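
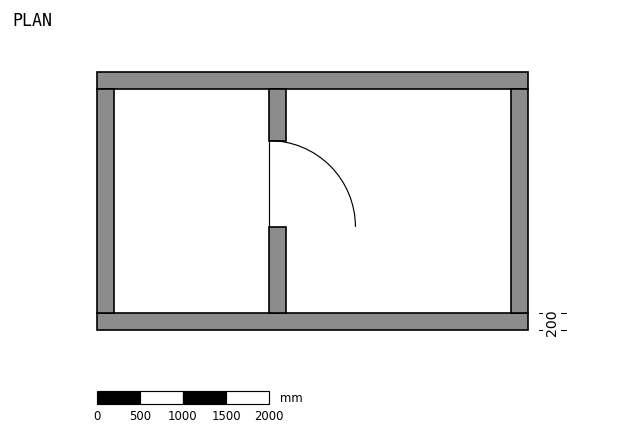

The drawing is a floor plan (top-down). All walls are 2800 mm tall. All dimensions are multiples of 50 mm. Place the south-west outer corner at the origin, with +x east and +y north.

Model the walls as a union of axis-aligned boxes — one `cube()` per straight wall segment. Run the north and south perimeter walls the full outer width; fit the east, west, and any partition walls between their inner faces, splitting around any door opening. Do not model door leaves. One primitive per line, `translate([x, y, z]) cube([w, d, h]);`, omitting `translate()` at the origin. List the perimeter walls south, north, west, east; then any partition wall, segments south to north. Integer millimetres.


cube([5000, 200, 2800]);
translate([0, 2800, 0]) cube([5000, 200, 2800]);
translate([0, 200, 0]) cube([200, 2600, 2800]);
translate([4800, 200, 0]) cube([200, 2600, 2800]);
translate([2000, 200, 0]) cube([200, 1000, 2800]);
translate([2000, 2200, 0]) cube([200, 600, 2800]);


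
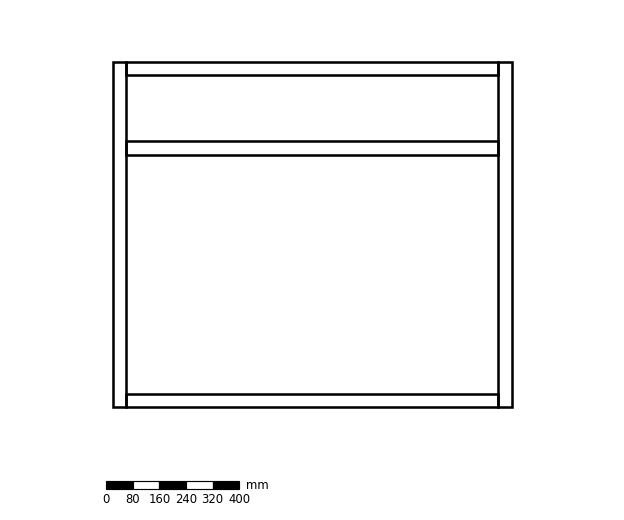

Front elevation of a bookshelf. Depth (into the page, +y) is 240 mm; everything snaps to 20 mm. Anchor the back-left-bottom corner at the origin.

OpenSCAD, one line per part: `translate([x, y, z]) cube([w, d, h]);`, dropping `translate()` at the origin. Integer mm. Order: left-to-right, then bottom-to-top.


cube([40, 240, 1040]);
translate([40, 0, 0]) cube([1120, 240, 40]);
translate([40, 0, 760]) cube([1120, 240, 40]);
translate([40, 0, 1000]) cube([1120, 240, 40]);
translate([1160, 0, 0]) cube([40, 240, 1040]);


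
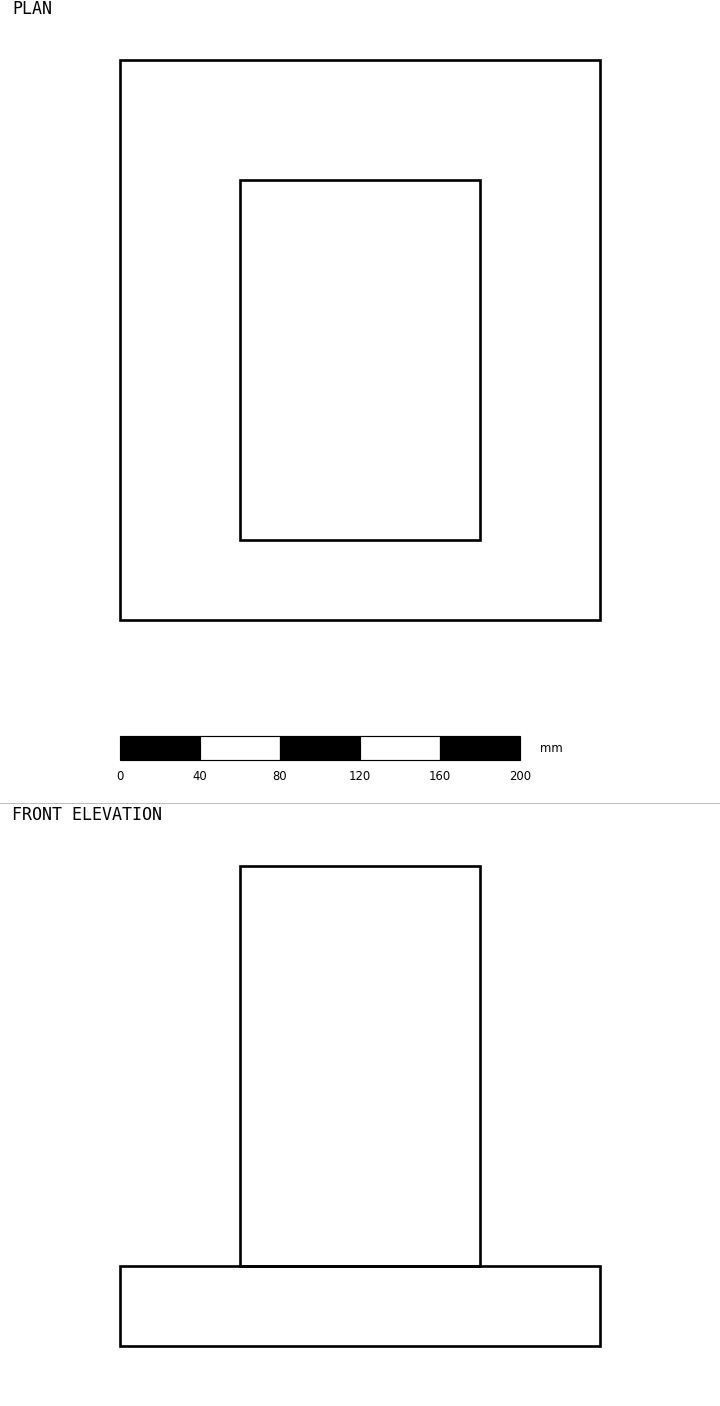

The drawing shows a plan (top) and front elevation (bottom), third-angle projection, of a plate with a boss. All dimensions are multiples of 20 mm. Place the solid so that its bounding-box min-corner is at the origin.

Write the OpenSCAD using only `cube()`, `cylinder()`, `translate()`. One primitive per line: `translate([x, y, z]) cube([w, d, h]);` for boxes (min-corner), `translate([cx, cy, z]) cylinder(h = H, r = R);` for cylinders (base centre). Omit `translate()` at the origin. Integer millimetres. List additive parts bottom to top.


cube([240, 280, 40]);
translate([60, 40, 40]) cube([120, 180, 200]);


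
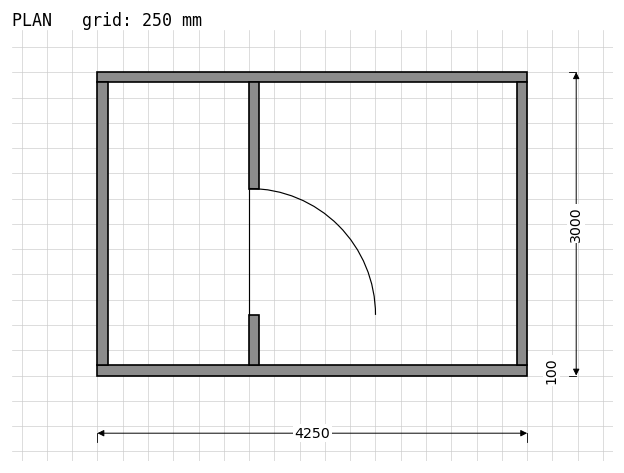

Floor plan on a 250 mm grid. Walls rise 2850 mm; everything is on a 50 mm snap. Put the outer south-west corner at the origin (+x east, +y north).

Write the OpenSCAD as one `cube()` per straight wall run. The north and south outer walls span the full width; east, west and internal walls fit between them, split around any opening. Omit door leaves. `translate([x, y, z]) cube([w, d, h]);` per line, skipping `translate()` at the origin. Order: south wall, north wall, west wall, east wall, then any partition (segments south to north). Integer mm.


cube([4250, 100, 2850]);
translate([0, 2900, 0]) cube([4250, 100, 2850]);
translate([0, 100, 0]) cube([100, 2800, 2850]);
translate([4150, 100, 0]) cube([100, 2800, 2850]);
translate([1500, 100, 0]) cube([100, 500, 2850]);
translate([1500, 1850, 0]) cube([100, 1050, 2850]);


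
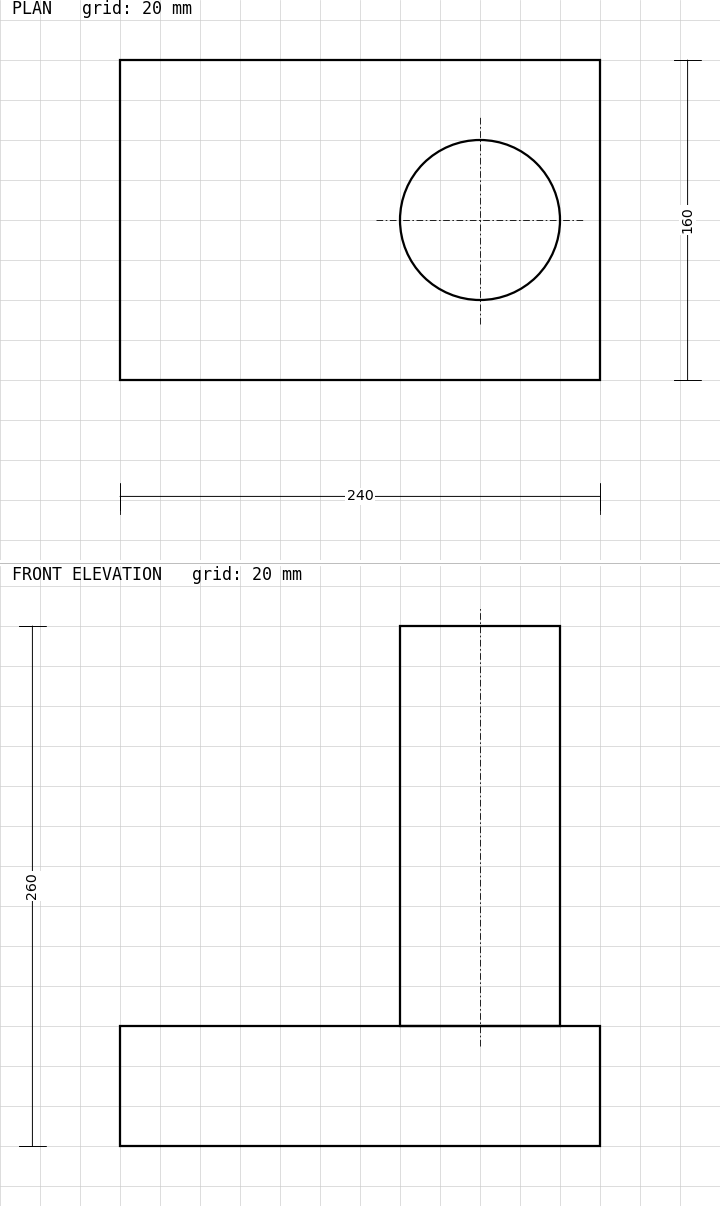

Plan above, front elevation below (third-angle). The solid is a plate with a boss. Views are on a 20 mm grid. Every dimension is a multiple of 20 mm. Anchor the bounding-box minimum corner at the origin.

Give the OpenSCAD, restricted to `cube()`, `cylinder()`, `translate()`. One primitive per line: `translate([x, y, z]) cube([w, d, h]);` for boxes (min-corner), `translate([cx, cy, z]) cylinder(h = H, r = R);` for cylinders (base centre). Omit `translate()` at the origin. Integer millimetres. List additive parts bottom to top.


cube([240, 160, 60]);
translate([180, 80, 60]) cylinder(h = 200, r = 40);


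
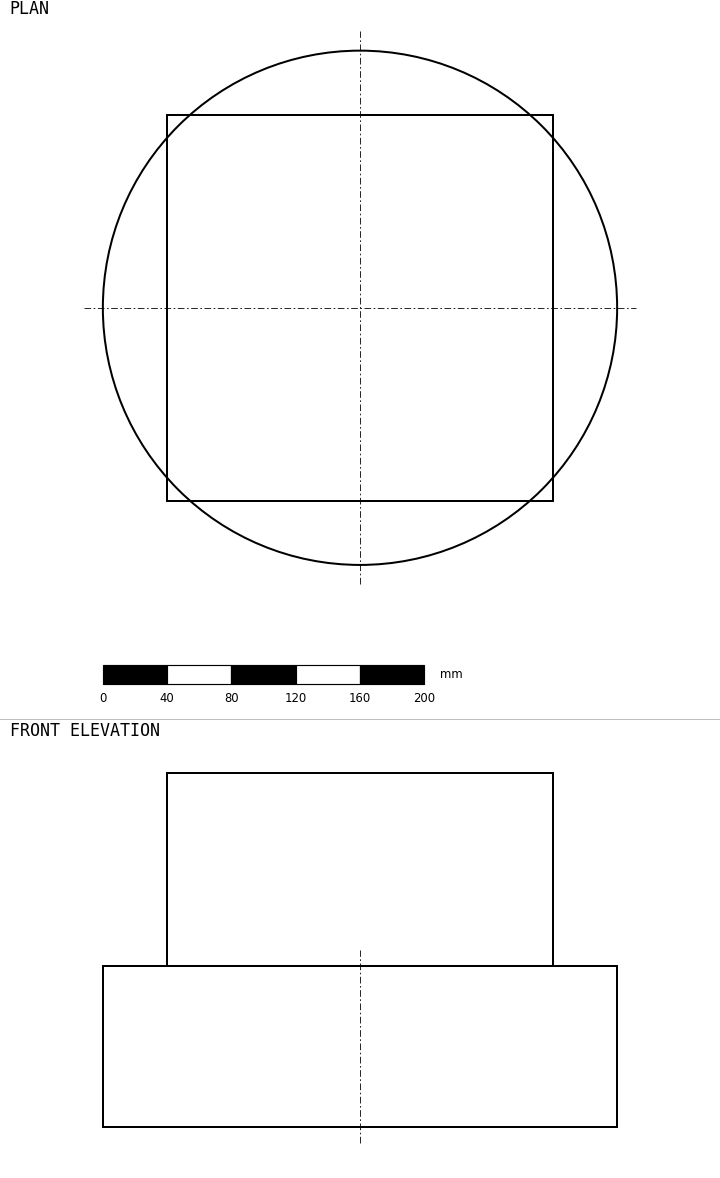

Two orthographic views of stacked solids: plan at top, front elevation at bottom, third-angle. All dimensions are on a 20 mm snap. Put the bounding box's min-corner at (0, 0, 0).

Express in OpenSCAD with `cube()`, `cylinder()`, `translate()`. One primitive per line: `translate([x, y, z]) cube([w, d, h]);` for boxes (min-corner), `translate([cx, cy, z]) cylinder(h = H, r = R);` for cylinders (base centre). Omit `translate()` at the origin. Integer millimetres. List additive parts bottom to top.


translate([160, 160, 0]) cylinder(h = 100, r = 160);
translate([40, 40, 100]) cube([240, 240, 120]);


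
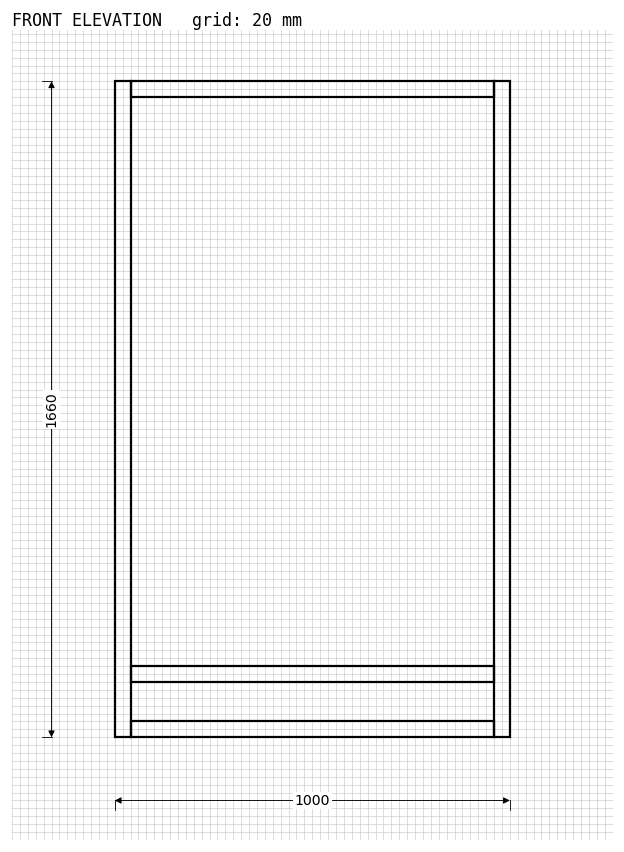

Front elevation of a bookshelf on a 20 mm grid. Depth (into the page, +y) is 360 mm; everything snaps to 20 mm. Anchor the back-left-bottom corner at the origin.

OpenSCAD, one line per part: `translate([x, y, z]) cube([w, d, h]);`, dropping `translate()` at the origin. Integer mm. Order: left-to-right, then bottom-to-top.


cube([40, 360, 1660]);
translate([40, 0, 0]) cube([920, 360, 40]);
translate([40, 0, 140]) cube([920, 360, 40]);
translate([40, 0, 1620]) cube([920, 360, 40]);
translate([960, 0, 0]) cube([40, 360, 1660]);


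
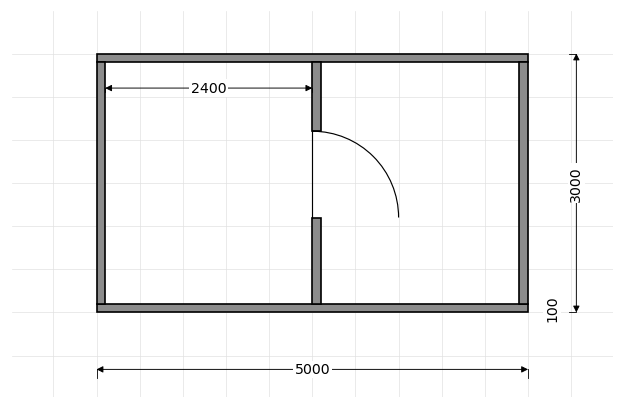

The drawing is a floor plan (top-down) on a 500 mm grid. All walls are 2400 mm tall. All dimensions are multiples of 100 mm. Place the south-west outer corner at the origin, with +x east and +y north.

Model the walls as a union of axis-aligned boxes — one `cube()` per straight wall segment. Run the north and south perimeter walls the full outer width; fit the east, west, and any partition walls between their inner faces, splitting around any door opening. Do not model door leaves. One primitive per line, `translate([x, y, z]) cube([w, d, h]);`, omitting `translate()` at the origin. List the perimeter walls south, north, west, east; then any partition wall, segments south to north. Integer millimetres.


cube([5000, 100, 2400]);
translate([0, 2900, 0]) cube([5000, 100, 2400]);
translate([0, 100, 0]) cube([100, 2800, 2400]);
translate([4900, 100, 0]) cube([100, 2800, 2400]);
translate([2500, 100, 0]) cube([100, 1000, 2400]);
translate([2500, 2100, 0]) cube([100, 800, 2400]);


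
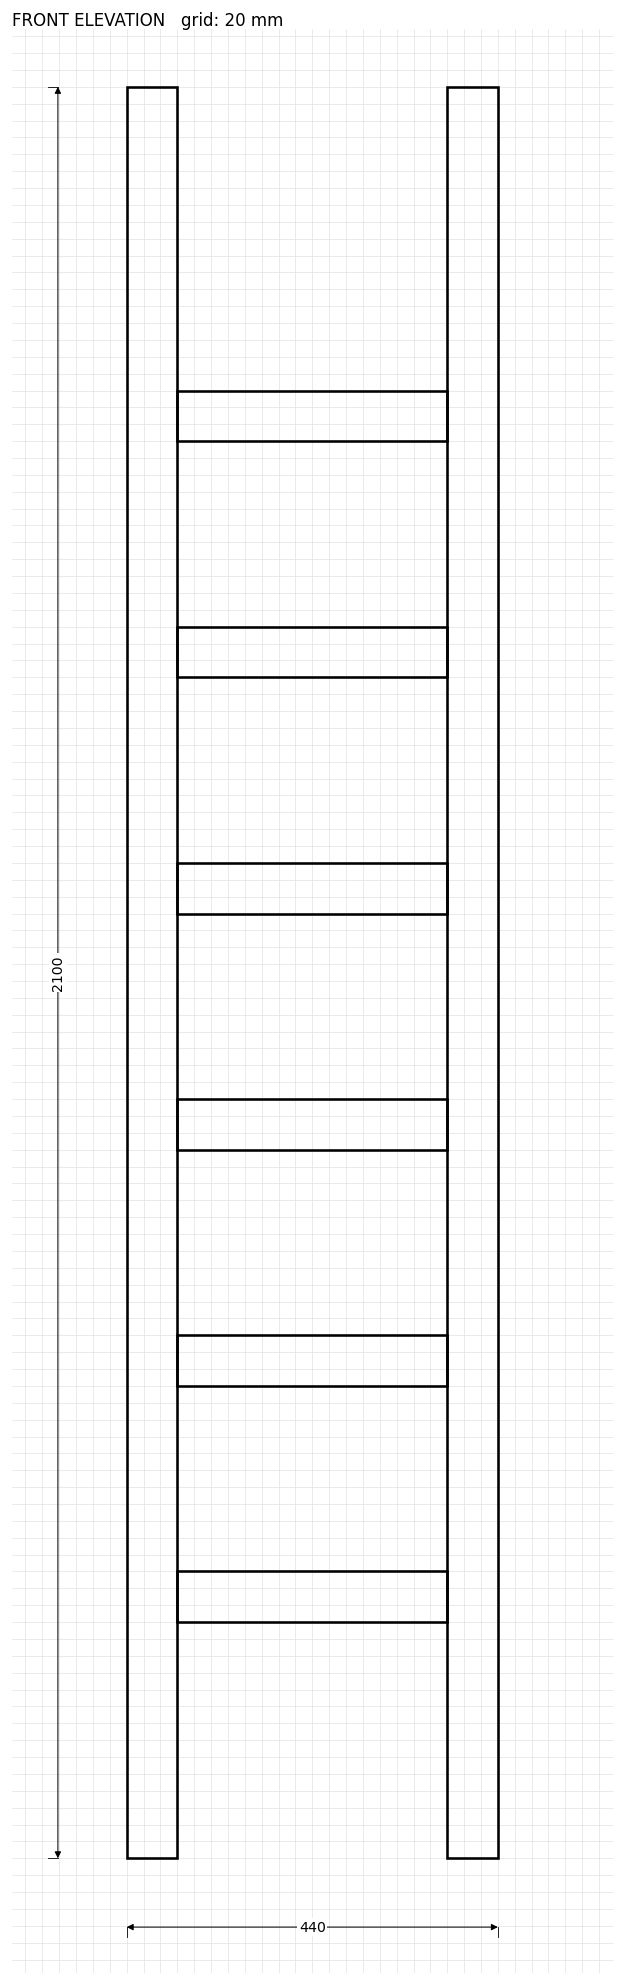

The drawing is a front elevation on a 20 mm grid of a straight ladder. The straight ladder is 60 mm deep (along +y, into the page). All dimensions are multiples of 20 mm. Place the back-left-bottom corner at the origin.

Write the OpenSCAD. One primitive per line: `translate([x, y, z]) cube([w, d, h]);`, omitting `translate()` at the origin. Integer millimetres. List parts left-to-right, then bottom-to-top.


cube([60, 60, 2100]);
translate([60, 0, 280]) cube([320, 60, 60]);
translate([60, 0, 560]) cube([320, 60, 60]);
translate([60, 0, 840]) cube([320, 60, 60]);
translate([60, 0, 1120]) cube([320, 60, 60]);
translate([60, 0, 1400]) cube([320, 60, 60]);
translate([60, 0, 1680]) cube([320, 60, 60]);
translate([380, 0, 0]) cube([60, 60, 2100]);


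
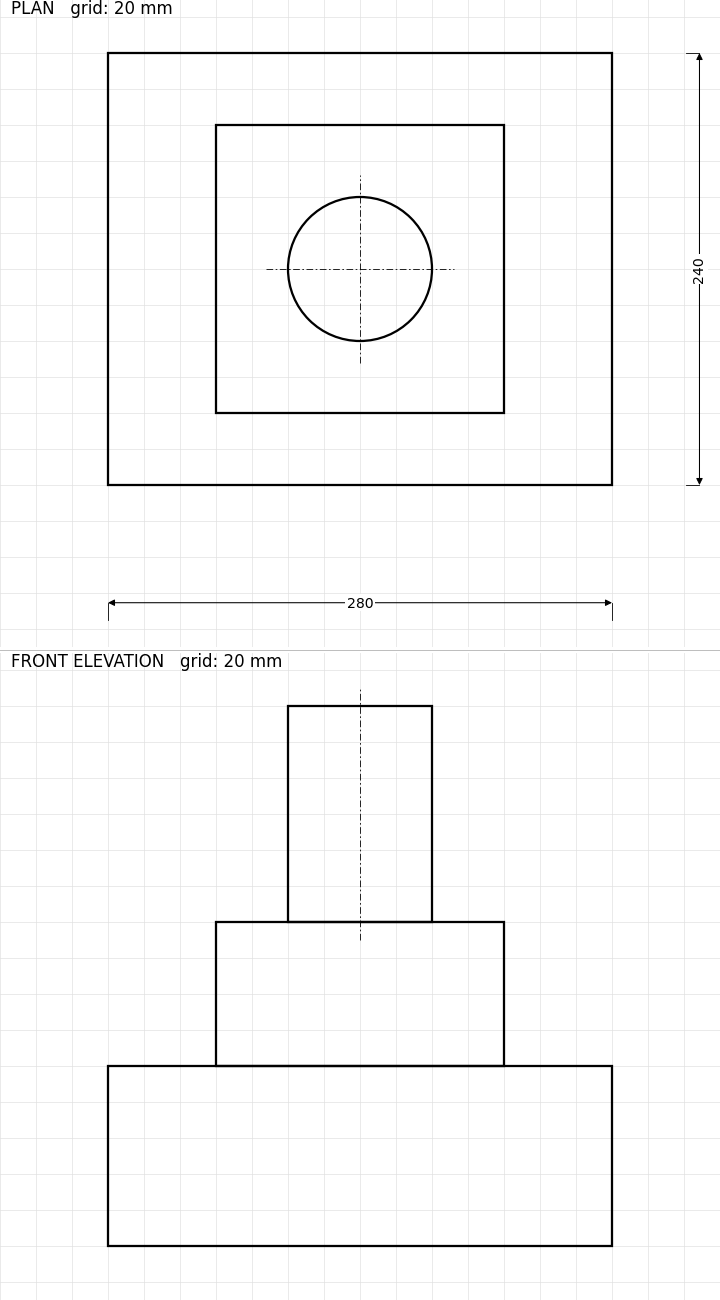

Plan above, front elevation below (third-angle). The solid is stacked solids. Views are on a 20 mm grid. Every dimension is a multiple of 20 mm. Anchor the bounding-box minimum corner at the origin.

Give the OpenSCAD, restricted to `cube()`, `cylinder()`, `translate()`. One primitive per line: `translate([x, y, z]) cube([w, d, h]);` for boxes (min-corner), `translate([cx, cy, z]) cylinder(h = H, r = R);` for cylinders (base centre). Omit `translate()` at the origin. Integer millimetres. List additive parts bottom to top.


cube([280, 240, 100]);
translate([60, 40, 100]) cube([160, 160, 80]);
translate([140, 120, 180]) cylinder(h = 120, r = 40);


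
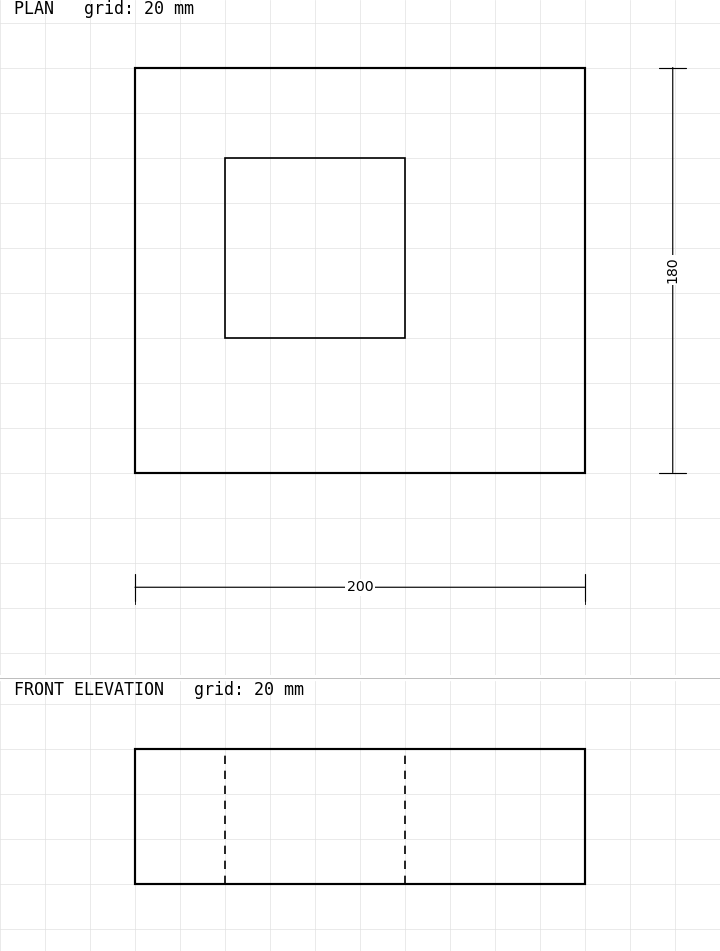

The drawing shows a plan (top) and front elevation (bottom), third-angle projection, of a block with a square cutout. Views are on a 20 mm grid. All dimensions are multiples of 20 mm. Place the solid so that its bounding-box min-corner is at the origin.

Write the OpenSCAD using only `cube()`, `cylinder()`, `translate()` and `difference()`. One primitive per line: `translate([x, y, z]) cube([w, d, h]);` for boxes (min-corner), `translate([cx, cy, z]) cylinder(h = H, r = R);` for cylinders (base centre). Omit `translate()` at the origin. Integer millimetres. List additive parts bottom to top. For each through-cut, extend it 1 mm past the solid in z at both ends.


difference() {
  cube([200, 180, 60]);
  translate([40, 60, -1]) cube([80, 80, 62]);
}


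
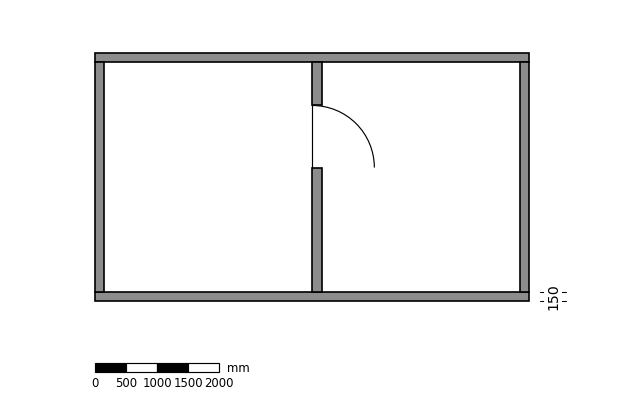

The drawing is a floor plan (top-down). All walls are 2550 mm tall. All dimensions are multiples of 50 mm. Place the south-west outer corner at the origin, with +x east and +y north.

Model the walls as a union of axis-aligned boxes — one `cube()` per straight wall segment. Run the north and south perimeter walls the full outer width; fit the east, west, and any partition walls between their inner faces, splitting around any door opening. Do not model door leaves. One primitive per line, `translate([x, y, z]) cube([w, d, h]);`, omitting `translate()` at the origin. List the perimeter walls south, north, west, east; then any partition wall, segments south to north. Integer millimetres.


cube([7000, 150, 2550]);
translate([0, 3850, 0]) cube([7000, 150, 2550]);
translate([0, 150, 0]) cube([150, 3700, 2550]);
translate([6850, 150, 0]) cube([150, 3700, 2550]);
translate([3500, 150, 0]) cube([150, 2000, 2550]);
translate([3500, 3150, 0]) cube([150, 700, 2550]);


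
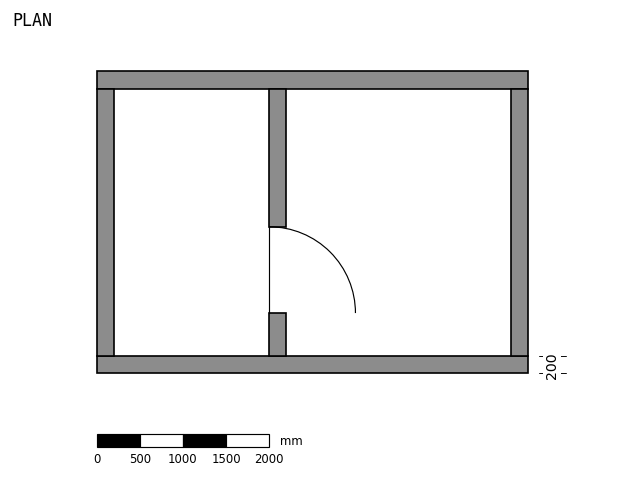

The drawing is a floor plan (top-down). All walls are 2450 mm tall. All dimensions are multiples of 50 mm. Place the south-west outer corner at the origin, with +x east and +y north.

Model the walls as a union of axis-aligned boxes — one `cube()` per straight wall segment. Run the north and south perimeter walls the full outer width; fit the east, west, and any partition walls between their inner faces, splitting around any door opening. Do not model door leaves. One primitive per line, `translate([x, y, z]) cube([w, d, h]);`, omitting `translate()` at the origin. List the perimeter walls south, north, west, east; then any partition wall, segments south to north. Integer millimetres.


cube([5000, 200, 2450]);
translate([0, 3300, 0]) cube([5000, 200, 2450]);
translate([0, 200, 0]) cube([200, 3100, 2450]);
translate([4800, 200, 0]) cube([200, 3100, 2450]);
translate([2000, 200, 0]) cube([200, 500, 2450]);
translate([2000, 1700, 0]) cube([200, 1600, 2450]);


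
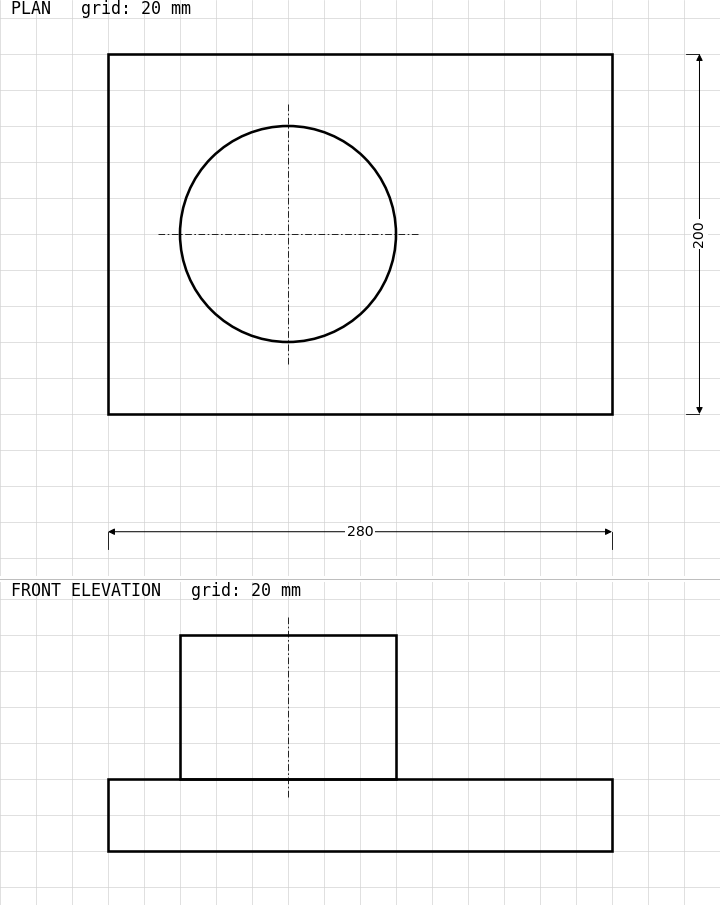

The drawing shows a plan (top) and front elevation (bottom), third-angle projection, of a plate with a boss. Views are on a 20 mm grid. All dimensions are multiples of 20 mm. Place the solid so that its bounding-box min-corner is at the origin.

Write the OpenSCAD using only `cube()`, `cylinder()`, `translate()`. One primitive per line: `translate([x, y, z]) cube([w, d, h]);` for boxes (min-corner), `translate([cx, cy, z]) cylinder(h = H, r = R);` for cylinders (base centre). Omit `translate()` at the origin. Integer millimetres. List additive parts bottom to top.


cube([280, 200, 40]);
translate([100, 100, 40]) cylinder(h = 80, r = 60);


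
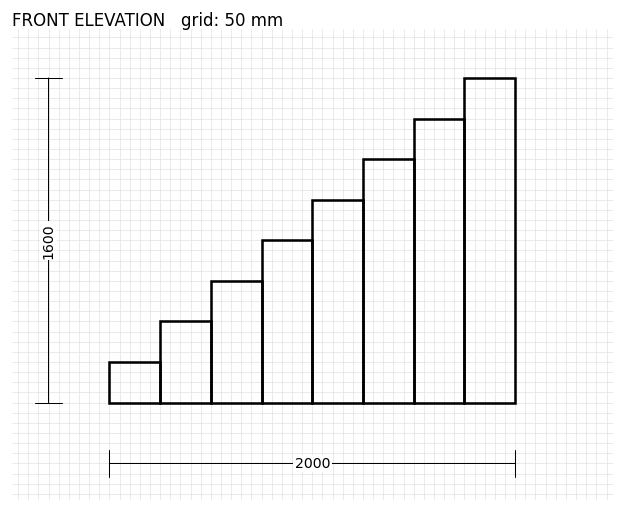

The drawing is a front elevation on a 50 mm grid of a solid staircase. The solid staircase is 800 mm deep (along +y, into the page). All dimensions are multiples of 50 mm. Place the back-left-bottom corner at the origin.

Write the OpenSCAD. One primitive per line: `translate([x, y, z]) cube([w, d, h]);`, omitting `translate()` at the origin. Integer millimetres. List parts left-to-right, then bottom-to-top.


cube([250, 800, 200]);
translate([250, 0, 0]) cube([250, 800, 400]);
translate([500, 0, 0]) cube([250, 800, 600]);
translate([750, 0, 0]) cube([250, 800, 800]);
translate([1000, 0, 0]) cube([250, 800, 1000]);
translate([1250, 0, 0]) cube([250, 800, 1200]);
translate([1500, 0, 0]) cube([250, 800, 1400]);
translate([1750, 0, 0]) cube([250, 800, 1600]);


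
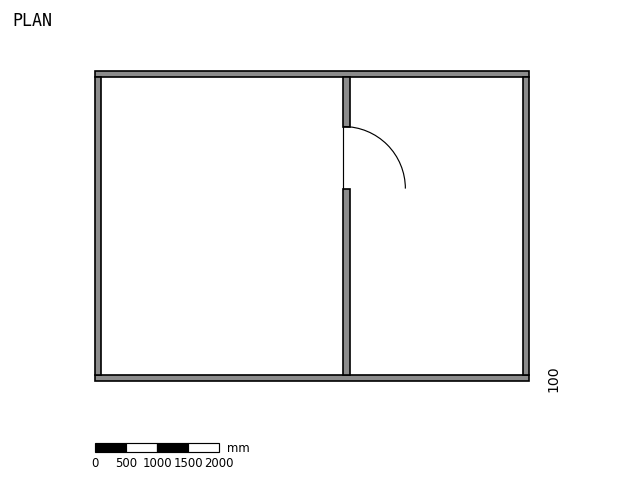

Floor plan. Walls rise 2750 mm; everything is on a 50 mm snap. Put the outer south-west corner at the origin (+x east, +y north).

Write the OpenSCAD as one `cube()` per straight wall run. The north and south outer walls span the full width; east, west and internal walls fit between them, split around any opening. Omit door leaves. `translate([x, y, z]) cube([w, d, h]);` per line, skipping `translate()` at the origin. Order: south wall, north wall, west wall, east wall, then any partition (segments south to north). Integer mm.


cube([7000, 100, 2750]);
translate([0, 4900, 0]) cube([7000, 100, 2750]);
translate([0, 100, 0]) cube([100, 4800, 2750]);
translate([6900, 100, 0]) cube([100, 4800, 2750]);
translate([4000, 100, 0]) cube([100, 3000, 2750]);
translate([4000, 4100, 0]) cube([100, 800, 2750]);


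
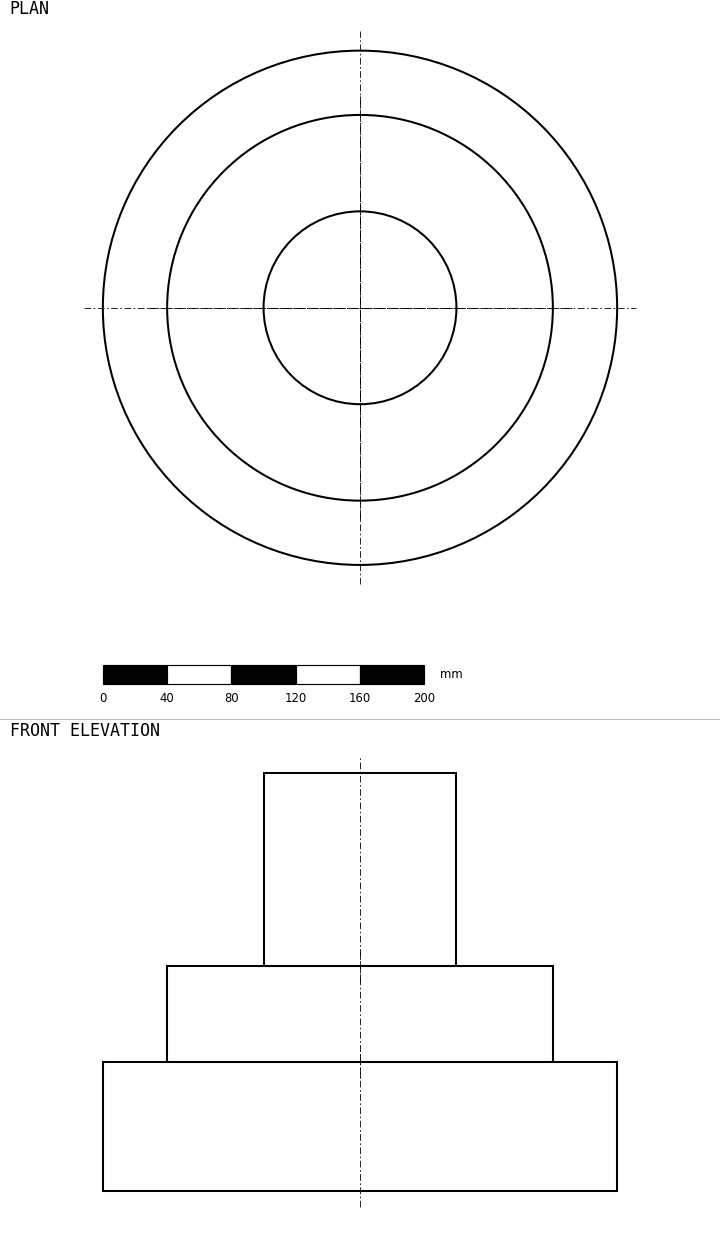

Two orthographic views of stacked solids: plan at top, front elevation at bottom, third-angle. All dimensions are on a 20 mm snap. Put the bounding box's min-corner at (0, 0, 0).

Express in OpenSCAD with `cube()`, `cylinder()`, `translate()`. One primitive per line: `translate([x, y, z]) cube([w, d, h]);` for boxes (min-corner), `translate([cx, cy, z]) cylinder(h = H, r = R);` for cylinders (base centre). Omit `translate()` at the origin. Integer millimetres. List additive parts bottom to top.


translate([160, 160, 0]) cylinder(h = 80, r = 160);
translate([160, 160, 80]) cylinder(h = 60, r = 120);
translate([160, 160, 140]) cylinder(h = 120, r = 60);


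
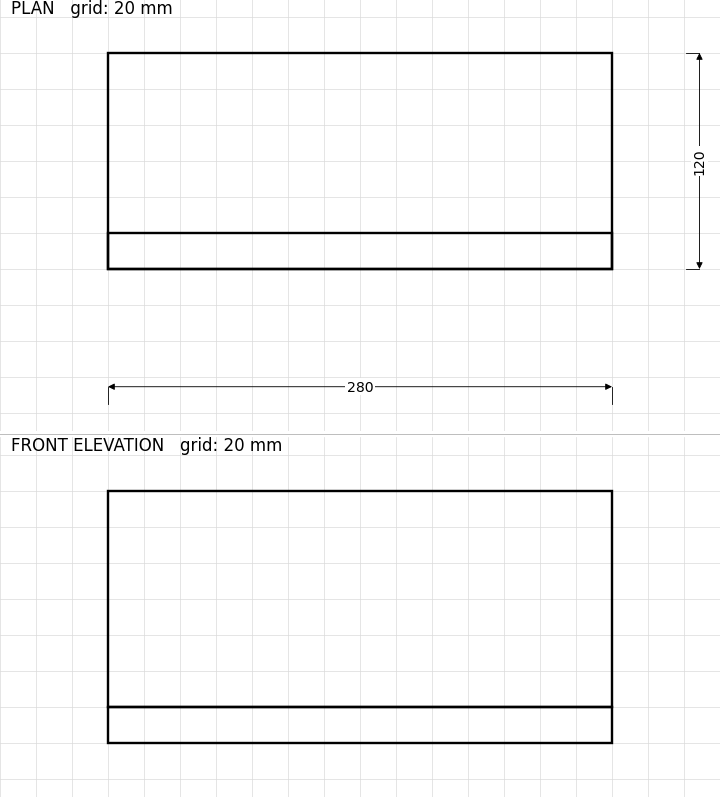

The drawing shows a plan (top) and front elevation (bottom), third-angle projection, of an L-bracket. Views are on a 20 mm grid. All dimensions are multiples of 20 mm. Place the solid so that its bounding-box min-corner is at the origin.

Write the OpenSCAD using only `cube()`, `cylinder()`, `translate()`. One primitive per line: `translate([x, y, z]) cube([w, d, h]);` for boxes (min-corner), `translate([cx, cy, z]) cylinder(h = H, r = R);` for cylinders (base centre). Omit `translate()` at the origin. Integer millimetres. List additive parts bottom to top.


cube([280, 120, 20]);
translate([0, 0, 20]) cube([280, 20, 120]);


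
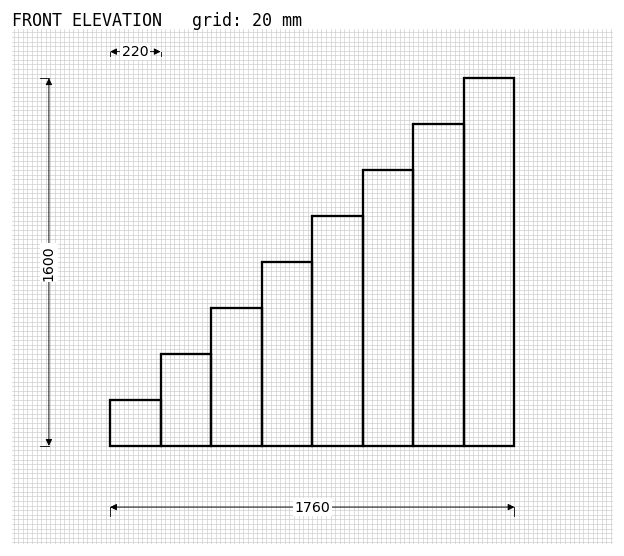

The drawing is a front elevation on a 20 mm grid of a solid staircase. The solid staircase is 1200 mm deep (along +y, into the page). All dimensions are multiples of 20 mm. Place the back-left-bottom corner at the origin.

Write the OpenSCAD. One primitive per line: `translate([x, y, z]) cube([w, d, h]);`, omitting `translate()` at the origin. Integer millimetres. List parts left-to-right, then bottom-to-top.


cube([220, 1200, 200]);
translate([220, 0, 0]) cube([220, 1200, 400]);
translate([440, 0, 0]) cube([220, 1200, 600]);
translate([660, 0, 0]) cube([220, 1200, 800]);
translate([880, 0, 0]) cube([220, 1200, 1000]);
translate([1100, 0, 0]) cube([220, 1200, 1200]);
translate([1320, 0, 0]) cube([220, 1200, 1400]);
translate([1540, 0, 0]) cube([220, 1200, 1600]);


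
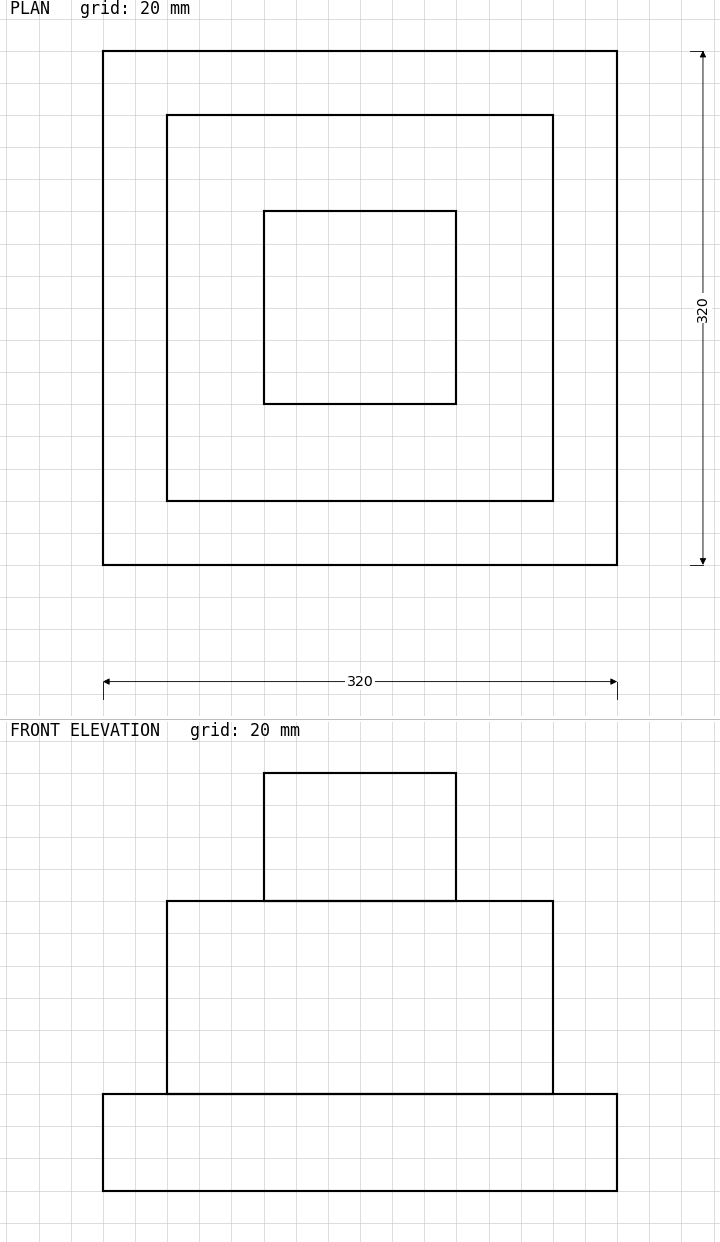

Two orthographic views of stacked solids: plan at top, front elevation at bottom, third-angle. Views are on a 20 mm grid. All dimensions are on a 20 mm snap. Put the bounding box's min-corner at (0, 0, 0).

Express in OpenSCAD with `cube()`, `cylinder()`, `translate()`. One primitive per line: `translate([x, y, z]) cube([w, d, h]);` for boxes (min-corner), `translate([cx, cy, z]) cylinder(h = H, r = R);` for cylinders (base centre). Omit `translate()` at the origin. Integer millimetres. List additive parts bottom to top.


cube([320, 320, 60]);
translate([40, 40, 60]) cube([240, 240, 120]);
translate([100, 100, 180]) cube([120, 120, 80]);


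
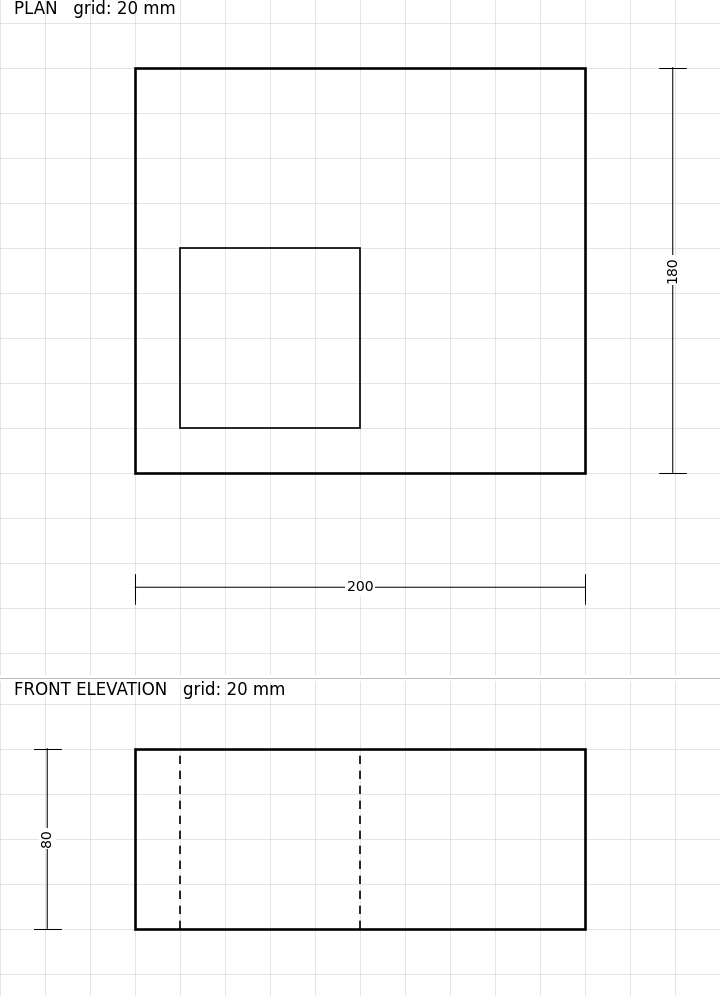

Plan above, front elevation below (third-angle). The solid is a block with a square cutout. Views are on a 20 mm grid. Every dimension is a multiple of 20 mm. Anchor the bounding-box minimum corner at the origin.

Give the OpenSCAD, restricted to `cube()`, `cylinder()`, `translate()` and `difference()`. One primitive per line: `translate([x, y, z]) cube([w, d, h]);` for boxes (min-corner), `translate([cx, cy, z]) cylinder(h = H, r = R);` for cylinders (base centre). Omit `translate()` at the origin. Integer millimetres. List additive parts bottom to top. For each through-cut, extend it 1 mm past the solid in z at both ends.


difference() {
  cube([200, 180, 80]);
  translate([20, 20, -1]) cube([80, 80, 82]);
}


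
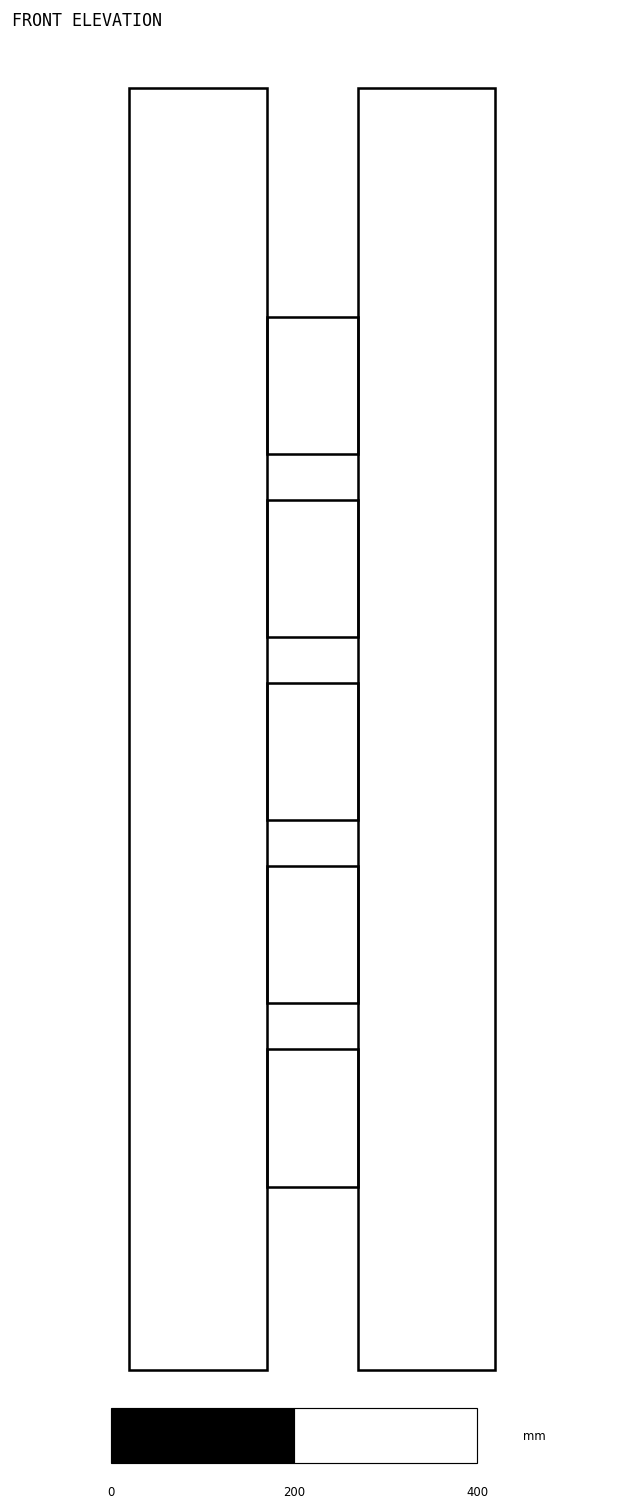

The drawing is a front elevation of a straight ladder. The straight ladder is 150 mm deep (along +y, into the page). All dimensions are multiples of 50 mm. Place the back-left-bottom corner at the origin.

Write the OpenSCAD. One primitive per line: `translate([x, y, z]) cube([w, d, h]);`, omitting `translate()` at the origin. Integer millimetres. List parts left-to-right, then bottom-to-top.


cube([150, 150, 1400]);
translate([150, 0, 200]) cube([100, 150, 150]);
translate([150, 0, 400]) cube([100, 150, 150]);
translate([150, 0, 600]) cube([100, 150, 150]);
translate([150, 0, 800]) cube([100, 150, 150]);
translate([150, 0, 1000]) cube([100, 150, 150]);
translate([250, 0, 0]) cube([150, 150, 1400]);


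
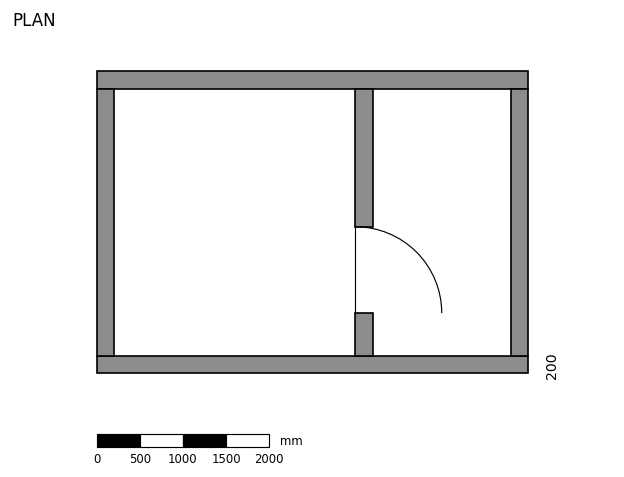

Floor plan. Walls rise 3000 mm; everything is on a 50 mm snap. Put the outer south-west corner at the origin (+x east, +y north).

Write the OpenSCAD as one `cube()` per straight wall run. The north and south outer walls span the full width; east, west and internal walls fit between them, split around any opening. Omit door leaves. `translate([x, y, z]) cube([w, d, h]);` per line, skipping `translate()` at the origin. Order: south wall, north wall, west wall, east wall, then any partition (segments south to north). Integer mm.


cube([5000, 200, 3000]);
translate([0, 3300, 0]) cube([5000, 200, 3000]);
translate([0, 200, 0]) cube([200, 3100, 3000]);
translate([4800, 200, 0]) cube([200, 3100, 3000]);
translate([3000, 200, 0]) cube([200, 500, 3000]);
translate([3000, 1700, 0]) cube([200, 1600, 3000]);


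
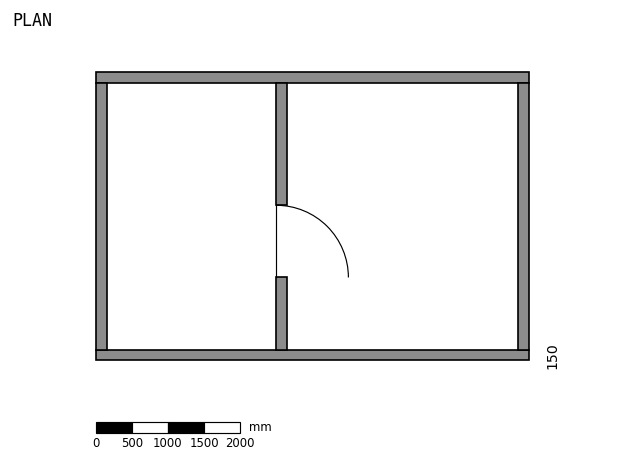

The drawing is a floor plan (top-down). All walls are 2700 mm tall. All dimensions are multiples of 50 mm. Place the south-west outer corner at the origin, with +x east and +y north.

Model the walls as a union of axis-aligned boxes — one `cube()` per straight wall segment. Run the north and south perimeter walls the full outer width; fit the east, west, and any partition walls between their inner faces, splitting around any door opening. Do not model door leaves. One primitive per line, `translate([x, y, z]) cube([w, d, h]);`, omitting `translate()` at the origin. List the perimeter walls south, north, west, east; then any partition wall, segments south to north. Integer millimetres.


cube([6000, 150, 2700]);
translate([0, 3850, 0]) cube([6000, 150, 2700]);
translate([0, 150, 0]) cube([150, 3700, 2700]);
translate([5850, 150, 0]) cube([150, 3700, 2700]);
translate([2500, 150, 0]) cube([150, 1000, 2700]);
translate([2500, 2150, 0]) cube([150, 1700, 2700]);


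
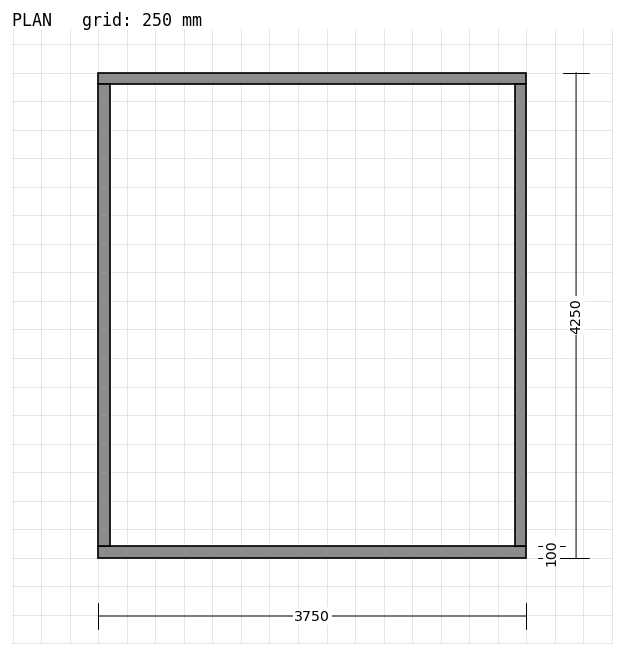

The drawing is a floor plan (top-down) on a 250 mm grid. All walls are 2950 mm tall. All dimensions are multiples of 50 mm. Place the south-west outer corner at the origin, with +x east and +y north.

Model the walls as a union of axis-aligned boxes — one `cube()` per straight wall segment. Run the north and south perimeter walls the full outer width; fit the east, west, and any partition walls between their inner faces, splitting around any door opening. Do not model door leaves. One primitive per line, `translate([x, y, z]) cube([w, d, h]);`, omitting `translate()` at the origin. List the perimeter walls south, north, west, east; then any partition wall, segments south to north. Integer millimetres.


cube([3750, 100, 2950]);
translate([0, 4150, 0]) cube([3750, 100, 2950]);
translate([0, 100, 0]) cube([100, 4050, 2950]);
translate([3650, 100, 0]) cube([100, 4050, 2950]);


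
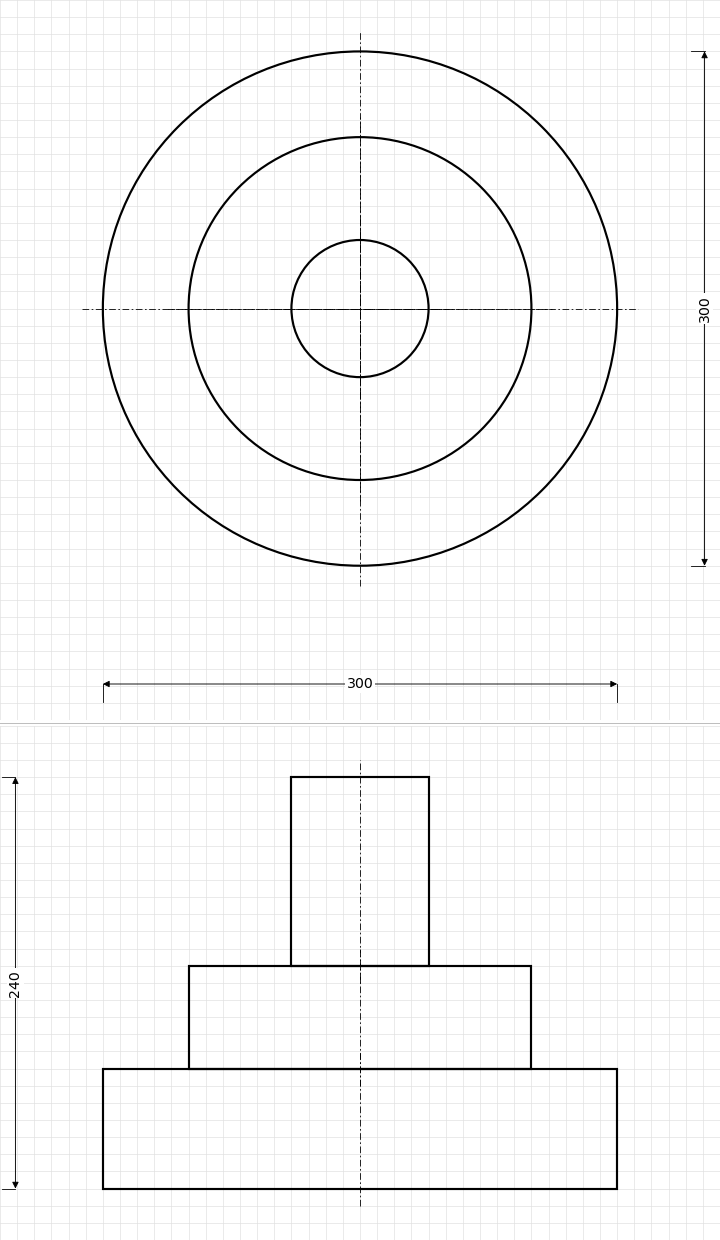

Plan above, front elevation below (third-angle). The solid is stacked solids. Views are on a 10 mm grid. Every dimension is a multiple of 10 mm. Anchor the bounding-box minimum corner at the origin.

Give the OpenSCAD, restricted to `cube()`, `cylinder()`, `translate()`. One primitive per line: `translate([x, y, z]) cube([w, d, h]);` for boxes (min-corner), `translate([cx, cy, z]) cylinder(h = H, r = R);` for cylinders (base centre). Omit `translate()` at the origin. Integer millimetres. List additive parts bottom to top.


translate([150, 150, 0]) cylinder(h = 70, r = 150);
translate([150, 150, 70]) cylinder(h = 60, r = 100);
translate([150, 150, 130]) cylinder(h = 110, r = 40);


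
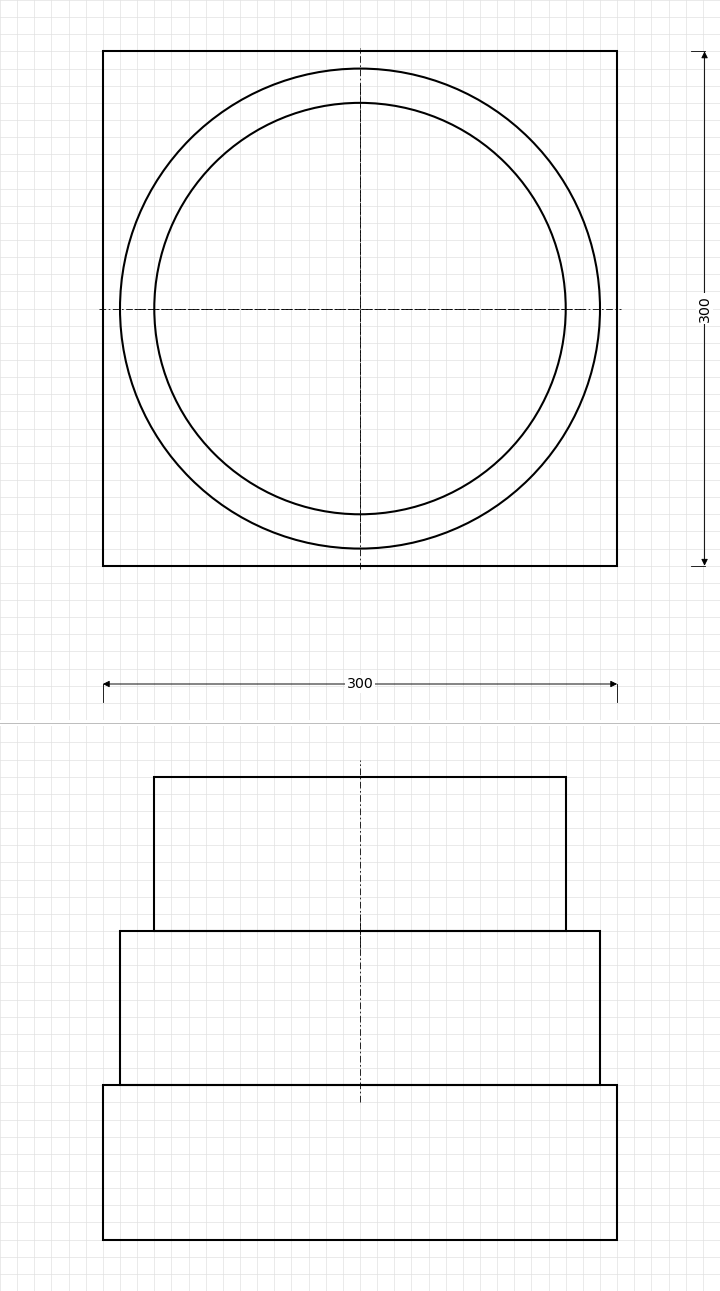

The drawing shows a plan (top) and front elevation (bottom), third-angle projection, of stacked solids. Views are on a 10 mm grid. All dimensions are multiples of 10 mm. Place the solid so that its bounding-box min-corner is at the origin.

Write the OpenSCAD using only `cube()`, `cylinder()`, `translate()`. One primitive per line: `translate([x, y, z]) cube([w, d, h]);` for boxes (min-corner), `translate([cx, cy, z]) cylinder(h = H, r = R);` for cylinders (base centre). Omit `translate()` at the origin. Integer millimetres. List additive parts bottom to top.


cube([300, 300, 90]);
translate([150, 150, 90]) cylinder(h = 90, r = 140);
translate([150, 150, 180]) cylinder(h = 90, r = 120);


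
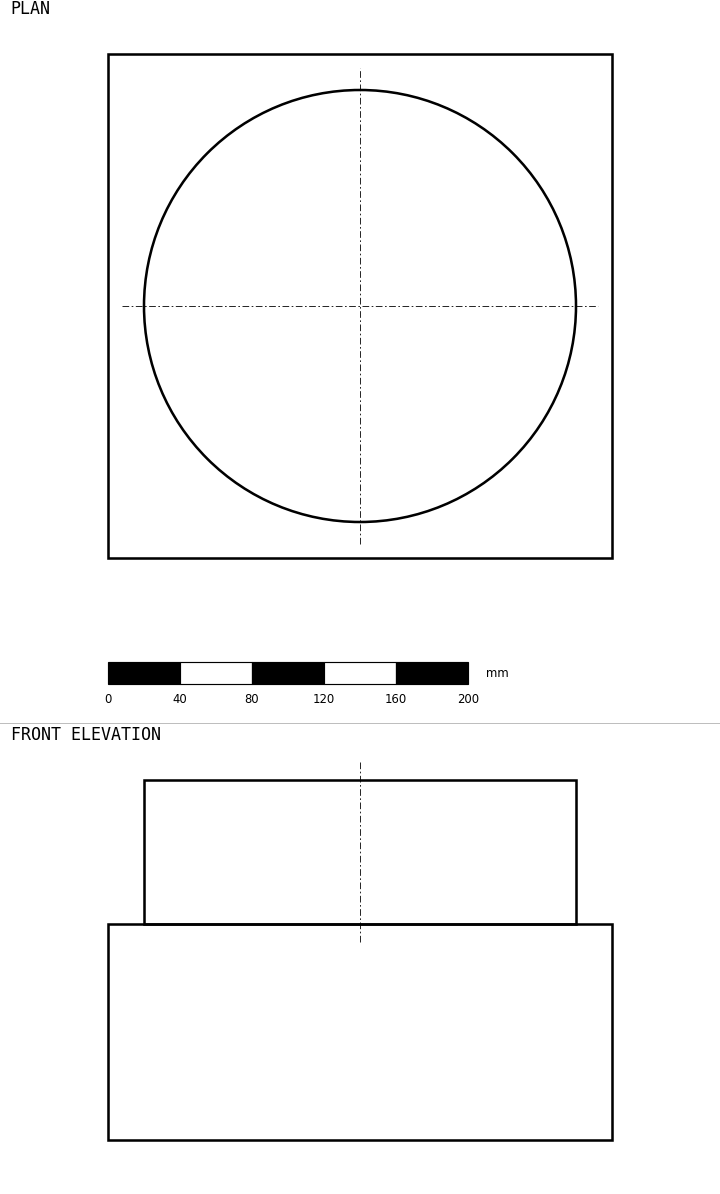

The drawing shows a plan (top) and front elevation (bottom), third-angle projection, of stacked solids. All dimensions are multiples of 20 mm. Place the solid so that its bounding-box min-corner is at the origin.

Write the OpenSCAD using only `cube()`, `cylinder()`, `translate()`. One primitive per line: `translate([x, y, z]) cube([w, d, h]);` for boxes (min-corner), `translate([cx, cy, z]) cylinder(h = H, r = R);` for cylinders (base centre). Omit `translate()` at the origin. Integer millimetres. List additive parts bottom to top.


cube([280, 280, 120]);
translate([140, 140, 120]) cylinder(h = 80, r = 120);


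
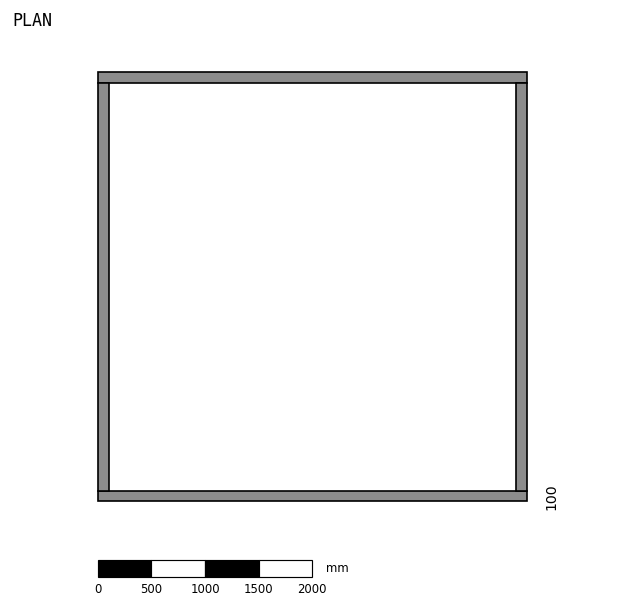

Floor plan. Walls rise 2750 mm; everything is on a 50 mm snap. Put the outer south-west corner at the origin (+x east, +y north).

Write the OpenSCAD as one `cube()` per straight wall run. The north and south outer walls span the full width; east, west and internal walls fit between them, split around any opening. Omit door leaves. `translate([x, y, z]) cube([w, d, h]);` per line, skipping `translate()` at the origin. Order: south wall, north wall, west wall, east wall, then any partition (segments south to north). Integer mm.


cube([4000, 100, 2750]);
translate([0, 3900, 0]) cube([4000, 100, 2750]);
translate([0, 100, 0]) cube([100, 3800, 2750]);
translate([3900, 100, 0]) cube([100, 3800, 2750]);


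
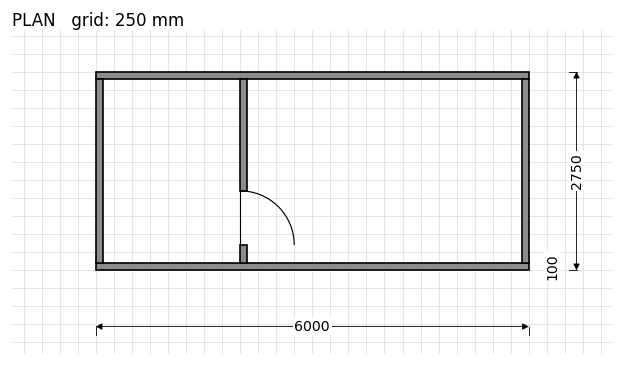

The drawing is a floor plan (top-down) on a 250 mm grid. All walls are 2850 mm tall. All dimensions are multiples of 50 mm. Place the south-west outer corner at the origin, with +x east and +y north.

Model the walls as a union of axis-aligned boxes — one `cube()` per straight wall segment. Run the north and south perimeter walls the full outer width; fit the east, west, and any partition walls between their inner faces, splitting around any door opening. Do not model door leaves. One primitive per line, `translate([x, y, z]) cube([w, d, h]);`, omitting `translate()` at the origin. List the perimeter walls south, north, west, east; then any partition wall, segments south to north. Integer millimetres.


cube([6000, 100, 2850]);
translate([0, 2650, 0]) cube([6000, 100, 2850]);
translate([0, 100, 0]) cube([100, 2550, 2850]);
translate([5900, 100, 0]) cube([100, 2550, 2850]);
translate([2000, 100, 0]) cube([100, 250, 2850]);
translate([2000, 1100, 0]) cube([100, 1550, 2850]);


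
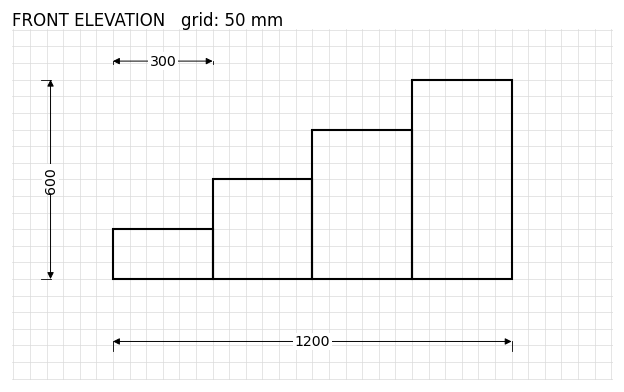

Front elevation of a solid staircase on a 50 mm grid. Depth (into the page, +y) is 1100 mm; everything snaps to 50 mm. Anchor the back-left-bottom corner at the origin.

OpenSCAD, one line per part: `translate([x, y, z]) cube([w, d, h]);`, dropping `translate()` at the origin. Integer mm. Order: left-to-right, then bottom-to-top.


cube([300, 1100, 150]);
translate([300, 0, 0]) cube([300, 1100, 300]);
translate([600, 0, 0]) cube([300, 1100, 450]);
translate([900, 0, 0]) cube([300, 1100, 600]);


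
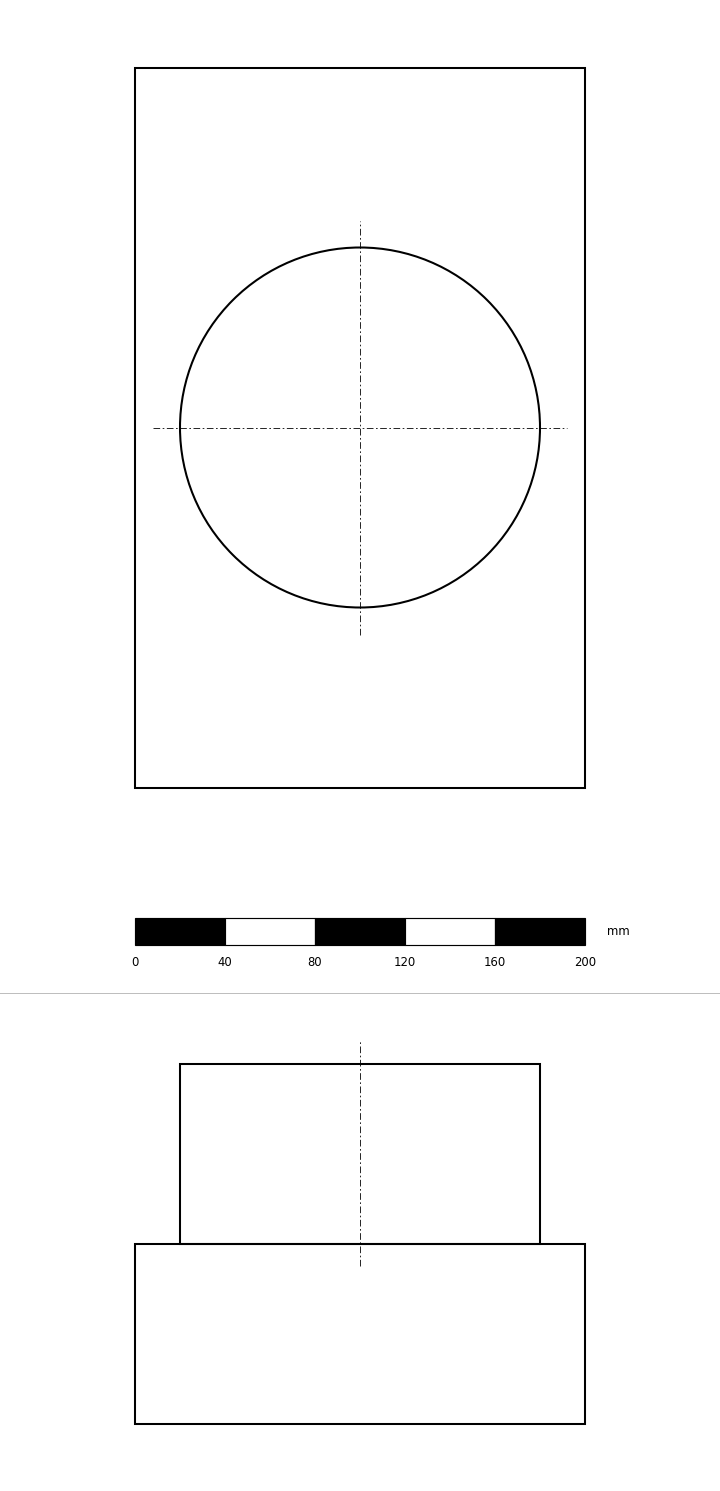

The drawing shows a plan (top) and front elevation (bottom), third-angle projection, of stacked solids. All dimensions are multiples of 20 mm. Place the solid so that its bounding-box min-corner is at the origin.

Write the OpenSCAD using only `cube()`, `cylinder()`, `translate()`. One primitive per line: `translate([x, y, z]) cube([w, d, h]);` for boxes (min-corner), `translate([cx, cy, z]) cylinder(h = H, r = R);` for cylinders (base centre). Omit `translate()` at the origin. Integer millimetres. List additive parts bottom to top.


cube([200, 320, 80]);
translate([100, 160, 80]) cylinder(h = 80, r = 80);


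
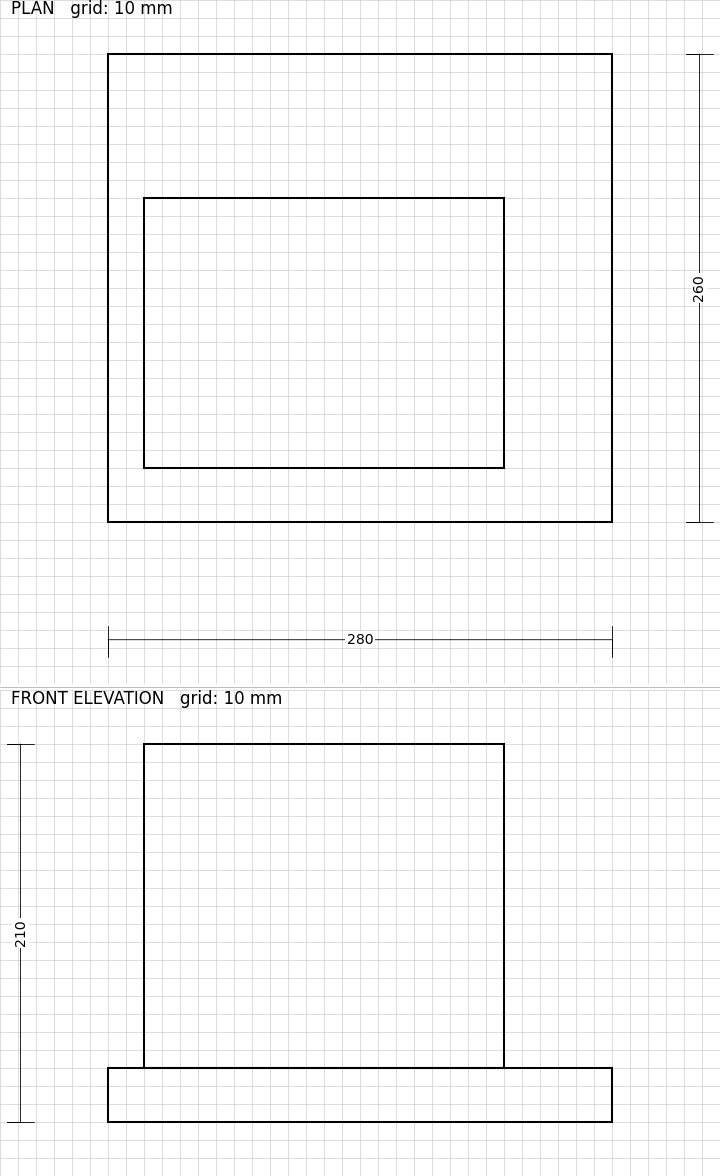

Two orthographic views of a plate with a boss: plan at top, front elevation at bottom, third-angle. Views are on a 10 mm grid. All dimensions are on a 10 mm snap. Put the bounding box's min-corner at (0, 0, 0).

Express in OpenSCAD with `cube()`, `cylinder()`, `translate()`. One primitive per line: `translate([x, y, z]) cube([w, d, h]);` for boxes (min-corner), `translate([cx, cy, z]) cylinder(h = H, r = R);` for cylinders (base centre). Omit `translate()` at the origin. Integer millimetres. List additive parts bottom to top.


cube([280, 260, 30]);
translate([20, 30, 30]) cube([200, 150, 180]);


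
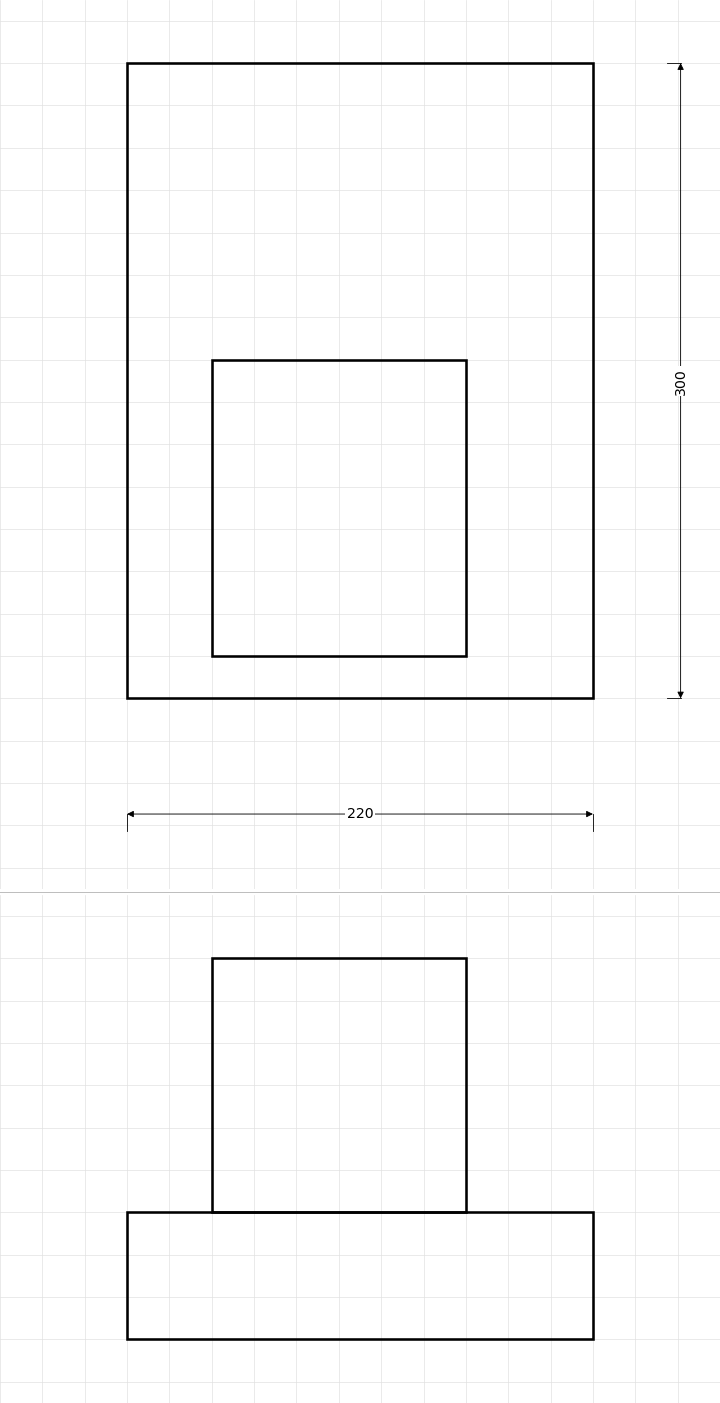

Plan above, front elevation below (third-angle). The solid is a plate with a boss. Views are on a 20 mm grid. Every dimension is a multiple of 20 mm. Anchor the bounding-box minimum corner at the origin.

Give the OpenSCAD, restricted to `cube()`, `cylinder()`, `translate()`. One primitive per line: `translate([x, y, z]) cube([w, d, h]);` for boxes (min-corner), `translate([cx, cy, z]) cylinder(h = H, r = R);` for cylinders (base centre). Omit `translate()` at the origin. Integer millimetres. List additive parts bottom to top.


cube([220, 300, 60]);
translate([40, 20, 60]) cube([120, 140, 120]);


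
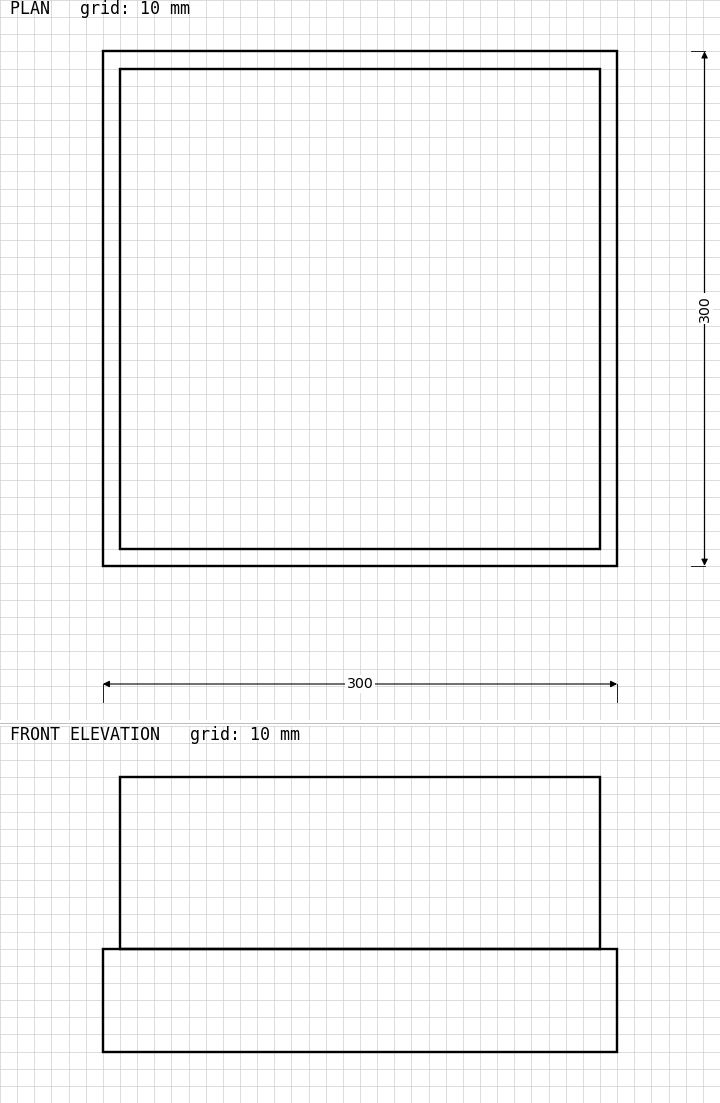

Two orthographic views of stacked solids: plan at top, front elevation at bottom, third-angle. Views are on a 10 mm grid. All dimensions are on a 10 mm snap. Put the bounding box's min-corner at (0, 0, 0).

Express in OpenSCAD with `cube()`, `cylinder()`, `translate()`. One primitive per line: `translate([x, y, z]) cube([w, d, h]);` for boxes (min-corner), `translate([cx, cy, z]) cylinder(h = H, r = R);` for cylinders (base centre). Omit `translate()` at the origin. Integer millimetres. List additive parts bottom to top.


cube([300, 300, 60]);
translate([10, 10, 60]) cube([280, 280, 100]);
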